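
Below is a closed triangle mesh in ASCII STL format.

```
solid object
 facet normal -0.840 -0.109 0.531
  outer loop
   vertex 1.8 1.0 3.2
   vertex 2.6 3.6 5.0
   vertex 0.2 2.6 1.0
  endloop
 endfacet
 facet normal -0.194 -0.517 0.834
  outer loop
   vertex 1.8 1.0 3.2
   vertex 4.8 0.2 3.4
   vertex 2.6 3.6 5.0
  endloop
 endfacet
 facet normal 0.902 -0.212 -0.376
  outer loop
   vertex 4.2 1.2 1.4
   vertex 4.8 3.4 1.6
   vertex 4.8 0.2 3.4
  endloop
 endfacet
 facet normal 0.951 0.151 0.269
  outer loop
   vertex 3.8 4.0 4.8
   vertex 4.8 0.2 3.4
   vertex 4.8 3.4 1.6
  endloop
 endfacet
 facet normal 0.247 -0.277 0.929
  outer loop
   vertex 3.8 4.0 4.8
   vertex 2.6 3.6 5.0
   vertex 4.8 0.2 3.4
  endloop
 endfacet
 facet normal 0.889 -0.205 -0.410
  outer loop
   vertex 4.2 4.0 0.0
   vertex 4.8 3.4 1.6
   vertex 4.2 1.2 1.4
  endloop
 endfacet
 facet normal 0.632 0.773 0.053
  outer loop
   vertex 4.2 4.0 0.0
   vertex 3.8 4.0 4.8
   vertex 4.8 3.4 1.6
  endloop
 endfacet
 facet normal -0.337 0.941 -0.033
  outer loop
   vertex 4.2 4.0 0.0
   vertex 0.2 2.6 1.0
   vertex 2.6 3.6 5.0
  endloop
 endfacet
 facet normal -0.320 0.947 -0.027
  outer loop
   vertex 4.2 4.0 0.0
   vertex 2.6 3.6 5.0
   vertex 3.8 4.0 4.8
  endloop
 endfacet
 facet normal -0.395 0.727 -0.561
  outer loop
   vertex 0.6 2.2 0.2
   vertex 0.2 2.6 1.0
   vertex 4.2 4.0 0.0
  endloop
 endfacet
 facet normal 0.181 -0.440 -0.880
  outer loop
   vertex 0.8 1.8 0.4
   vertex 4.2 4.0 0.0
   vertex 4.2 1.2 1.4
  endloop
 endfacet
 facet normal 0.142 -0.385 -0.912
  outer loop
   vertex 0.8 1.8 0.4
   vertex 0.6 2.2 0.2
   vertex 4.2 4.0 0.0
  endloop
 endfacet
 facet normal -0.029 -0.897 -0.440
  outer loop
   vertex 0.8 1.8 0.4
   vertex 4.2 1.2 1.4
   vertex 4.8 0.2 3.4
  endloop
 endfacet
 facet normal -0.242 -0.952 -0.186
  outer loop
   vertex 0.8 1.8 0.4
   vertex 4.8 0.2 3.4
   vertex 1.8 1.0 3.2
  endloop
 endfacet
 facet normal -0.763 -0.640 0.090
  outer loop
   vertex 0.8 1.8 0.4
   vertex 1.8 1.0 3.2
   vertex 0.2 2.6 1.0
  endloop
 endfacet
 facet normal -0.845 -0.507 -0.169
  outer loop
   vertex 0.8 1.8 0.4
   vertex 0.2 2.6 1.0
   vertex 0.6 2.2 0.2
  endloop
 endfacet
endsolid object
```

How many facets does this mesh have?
16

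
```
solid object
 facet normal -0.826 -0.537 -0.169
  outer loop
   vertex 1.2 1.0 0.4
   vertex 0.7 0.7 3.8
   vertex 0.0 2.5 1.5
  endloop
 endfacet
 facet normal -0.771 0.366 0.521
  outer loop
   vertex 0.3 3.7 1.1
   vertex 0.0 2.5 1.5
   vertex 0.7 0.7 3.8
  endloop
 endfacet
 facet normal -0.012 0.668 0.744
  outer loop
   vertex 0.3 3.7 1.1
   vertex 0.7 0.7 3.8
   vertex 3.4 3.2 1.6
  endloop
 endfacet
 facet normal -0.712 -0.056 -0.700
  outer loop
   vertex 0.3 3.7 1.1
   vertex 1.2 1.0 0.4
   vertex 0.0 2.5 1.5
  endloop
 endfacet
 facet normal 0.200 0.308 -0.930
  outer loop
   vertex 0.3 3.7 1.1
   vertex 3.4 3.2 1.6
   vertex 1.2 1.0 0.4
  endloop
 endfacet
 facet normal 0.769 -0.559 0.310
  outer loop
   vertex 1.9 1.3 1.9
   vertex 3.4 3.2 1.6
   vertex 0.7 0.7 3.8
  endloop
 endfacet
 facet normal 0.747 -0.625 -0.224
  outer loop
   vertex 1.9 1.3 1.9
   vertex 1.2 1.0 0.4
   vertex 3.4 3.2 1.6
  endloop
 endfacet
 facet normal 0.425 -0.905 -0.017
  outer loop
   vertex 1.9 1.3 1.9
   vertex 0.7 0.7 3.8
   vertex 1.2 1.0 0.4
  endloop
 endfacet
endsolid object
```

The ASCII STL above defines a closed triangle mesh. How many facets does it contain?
8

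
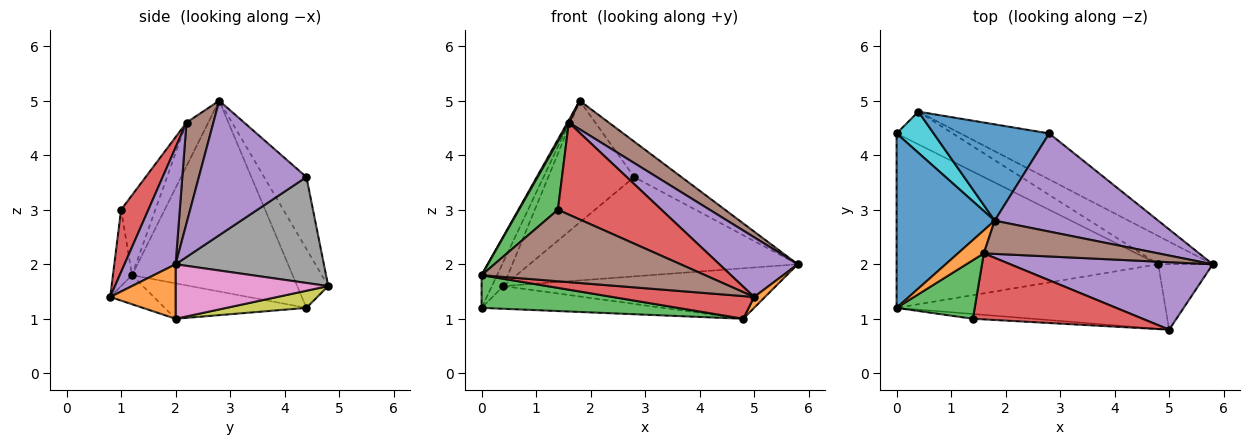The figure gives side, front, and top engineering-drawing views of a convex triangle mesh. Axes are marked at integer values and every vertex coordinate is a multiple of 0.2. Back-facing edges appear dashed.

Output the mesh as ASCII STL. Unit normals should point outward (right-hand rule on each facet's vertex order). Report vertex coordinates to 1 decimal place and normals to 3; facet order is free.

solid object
 facet normal -0.886 0.085 0.456
  outer loop
   vertex 0.0 1.2 1.8
   vertex 1.8 2.8 5.0
   vertex 0.0 4.4 1.2
  endloop
 endfacet
 facet normal 0.702 -0.117 -0.702
  outer loop
   vertex 4.8 2.0 1.0
   vertex 5.8 2.0 2.0
   vertex 5.0 0.8 1.4
  endloop
 endfacet
 facet normal -0.132 -0.183 -0.974
  outer loop
   vertex 4.8 2.0 1.0
   vertex 0.0 1.2 1.8
   vertex 0.0 4.4 1.2
  endloop
 endfacet
 facet normal -0.101 -0.330 -0.939
  outer loop
   vertex 4.8 2.0 1.0
   vertex 5.0 0.8 1.4
   vertex 0.0 1.2 1.8
  endloop
 endfacet
 facet normal 0.612 0.269 0.744
  outer loop
   vertex 2.8 4.4 3.6
   vertex 1.8 2.8 5.0
   vertex 5.8 2.0 2.0
  endloop
 endfacet
 facet normal -0.085 -0.994 -0.067
  outer loop
   vertex 1.4 1.0 3.0
   vertex 0.0 1.2 1.8
   vertex 5.0 0.8 1.4
  endloop
 endfacet
 facet normal 0.439 0.784 -0.439
  outer loop
   vertex 0.4 4.8 1.6
   vertex 5.8 2.0 2.0
   vertex 4.8 2.0 1.0
  endloop
 endfacet
 facet normal 0.448 0.811 -0.376
  outer loop
   vertex 0.4 4.8 1.6
   vertex 2.8 4.4 3.6
   vertex 5.8 2.0 2.0
  endloop
 endfacet
 facet normal 0.243 0.553 -0.797
  outer loop
   vertex 0.4 4.8 1.6
   vertex 4.8 2.0 1.0
   vertex 0.0 4.4 1.2
  endloop
 endfacet
 facet normal -0.808 0.299 0.508
  outer loop
   vertex 0.4 4.8 1.6
   vertex 0.0 4.4 1.2
   vertex 1.8 2.8 5.0
  endloop
 endfacet
 facet normal -0.360 0.732 0.579
  outer loop
   vertex 0.4 4.8 1.6
   vertex 1.8 2.8 5.0
   vertex 2.8 4.4 3.6
  endloop
 endfacet
 facet normal -0.859 -0.054 0.510
  outer loop
   vertex 1.6 2.2 4.6
   vertex 1.8 2.8 5.0
   vertex 0.0 1.2 1.8
  endloop
 endfacet
 facet normal -0.555 -0.631 0.542
  outer loop
   vertex 1.6 2.2 4.6
   vertex 0.0 1.2 1.8
   vertex 1.4 1.0 3.0
  endloop
 endfacet
 facet normal 0.209 -0.795 0.570
  outer loop
   vertex 1.6 2.2 4.6
   vertex 1.4 1.0 3.0
   vertex 5.0 0.8 1.4
  endloop
 endfacet
 facet normal 0.397 -0.608 0.688
  outer loop
   vertex 1.6 2.2 4.6
   vertex 5.0 0.8 1.4
   vertex 5.8 2.0 2.0
  endloop
 endfacet
 facet normal 0.402 -0.597 0.695
  outer loop
   vertex 1.6 2.2 4.6
   vertex 5.8 2.0 2.0
   vertex 1.8 2.8 5.0
  endloop
 endfacet
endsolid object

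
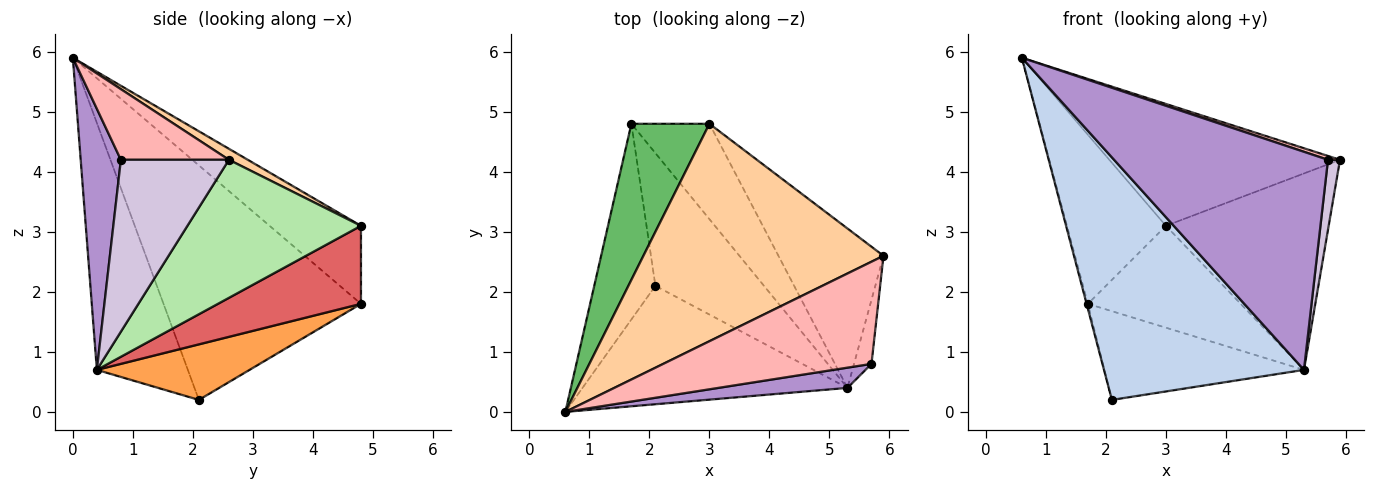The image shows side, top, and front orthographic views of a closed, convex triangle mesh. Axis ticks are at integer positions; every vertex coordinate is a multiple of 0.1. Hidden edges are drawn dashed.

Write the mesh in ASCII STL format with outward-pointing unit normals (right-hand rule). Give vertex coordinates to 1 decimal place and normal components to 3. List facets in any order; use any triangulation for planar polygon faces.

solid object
 facet normal -0.968 0.006 -0.252
  outer loop
   vertex 2.1 2.1 0.2
   vertex 0.6 0.0 5.9
   vertex 1.7 4.8 1.8
  endloop
 endfacet
 facet normal -0.378 -0.832 -0.406
  outer loop
   vertex 5.3 0.4 0.7
   vertex 0.6 0.0 5.9
   vertex 2.1 2.1 0.2
  endloop
 endfacet
 facet normal 0.391 0.511 -0.765
  outer loop
   vertex 5.3 0.4 0.7
   vertex 2.1 2.1 0.2
   vertex 1.7 4.8 1.8
  endloop
 endfacet
 facet normal 0.040 0.488 0.872
  outer loop
   vertex 3.0 4.8 3.1
   vertex 0.6 0.0 5.9
   vertex 5.9 2.6 4.2
  endloop
 endfacet
 facet normal -0.561 0.608 0.561
  outer loop
   vertex 3.0 4.8 3.1
   vertex 1.7 4.8 1.8
   vertex 0.6 0.0 5.9
  endloop
 endfacet
 facet normal 0.638 0.598 -0.485
  outer loop
   vertex 3.0 4.8 3.1
   vertex 5.9 2.6 4.2
   vertex 5.3 0.4 0.7
  endloop
 endfacet
 facet normal 0.564 0.603 -0.564
  outer loop
   vertex 3.0 4.8 3.1
   vertex 5.3 0.4 0.7
   vertex 1.7 4.8 1.8
  endloop
 endfacet
 facet normal 0.321 -0.036 0.946
  outer loop
   vertex 5.7 0.8 4.2
   vertex 5.9 2.6 4.2
   vertex 0.6 0.0 5.9
  endloop
 endfacet
 facet normal 0.184 -0.979 0.091
  outer loop
   vertex 5.7 0.8 4.2
   vertex 0.6 0.0 5.9
   vertex 5.3 0.4 0.7
  endloop
 endfacet
 facet normal 0.989 -0.110 -0.100
  outer loop
   vertex 5.7 0.8 4.2
   vertex 5.3 0.4 0.7
   vertex 5.9 2.6 4.2
  endloop
 endfacet
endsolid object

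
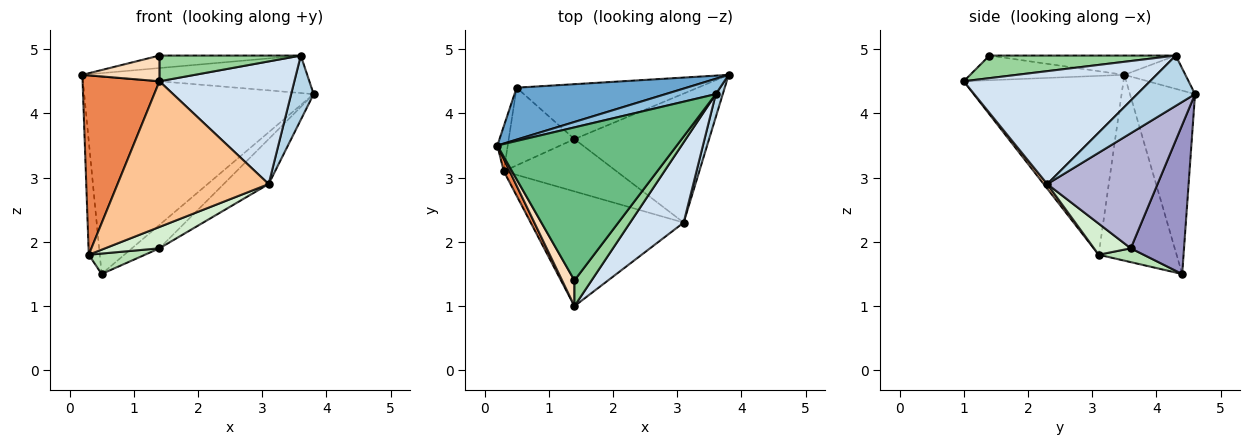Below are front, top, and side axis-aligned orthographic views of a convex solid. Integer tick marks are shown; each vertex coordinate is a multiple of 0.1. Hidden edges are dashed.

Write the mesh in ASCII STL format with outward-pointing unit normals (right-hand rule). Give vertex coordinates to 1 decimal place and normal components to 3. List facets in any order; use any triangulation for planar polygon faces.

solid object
 facet normal -0.265 0.933 0.245
  outer loop
   vertex 0.5 4.4 1.5
   vertex 0.2 3.5 4.6
   vertex 3.8 4.6 4.3
  endloop
 endfacet
 facet normal -0.244 0.898 0.368
  outer loop
   vertex 3.6 4.3 4.9
   vertex 3.8 4.6 4.3
   vertex 0.2 3.5 4.6
  endloop
 endfacet
 facet normal 0.924 -0.359 0.128
  outer loop
   vertex 3.6 4.3 4.9
   vertex 3.1 2.3 2.9
   vertex 3.8 4.6 4.3
  endloop
 endfacet
 facet normal 0.756 -0.548 0.358
  outer loop
   vertex 3.6 4.3 4.9
   vertex 1.4 1.0 4.5
   vertex 3.1 2.3 2.9
  endloop
 endfacet
 facet normal -0.901 -0.434 0.030
  outer loop
   vertex 0.3 3.1 1.8
   vertex 1.4 1.0 4.5
   vertex 0.2 3.5 4.6
  endloop
 endfacet
 facet normal -0.989 0.139 -0.055
  outer loop
   vertex 0.3 3.1 1.8
   vertex 0.2 3.5 4.6
   vertex 0.5 4.4 1.5
  endloop
 endfacet
 facet normal 0.019 -0.786 -0.619
  outer loop
   vertex 0.3 3.1 1.8
   vertex 3.1 2.3 2.9
   vertex 1.4 1.0 4.5
  endloop
 endfacet
 facet normal -0.816 -0.408 0.408
  outer loop
   vertex 1.4 1.4 4.9
   vertex 0.2 3.5 4.6
   vertex 1.4 1.0 4.5
  endloop
 endfacet
 facet normal -0.106 0.081 0.991
  outer loop
   vertex 1.4 1.4 4.9
   vertex 3.6 4.3 4.9
   vertex 0.2 3.5 4.6
  endloop
 endfacet
 facet normal 0.682 -0.517 0.517
  outer loop
   vertex 1.4 1.4 4.9
   vertex 1.4 1.0 4.5
   vertex 3.6 4.3 4.9
  endloop
 endfacet
 facet normal 0.200 -0.249 -0.948
  outer loop
   vertex 1.4 3.6 1.9
   vertex 0.3 3.1 1.8
   vertex 0.5 4.4 1.5
  endloop
 endfacet
 facet normal 0.248 -0.366 -0.897
  outer loop
   vertex 1.4 3.6 1.9
   vertex 3.1 2.3 2.9
   vertex 0.3 3.1 1.8
  endloop
 endfacet
 facet normal 0.604 0.312 -0.734
  outer loop
   vertex 1.4 3.6 1.9
   vertex 0.5 4.4 1.5
   vertex 3.8 4.6 4.3
  endloop
 endfacet
 facet normal 0.628 0.256 -0.735
  outer loop
   vertex 1.4 3.6 1.9
   vertex 3.8 4.6 4.3
   vertex 3.1 2.3 2.9
  endloop
 endfacet
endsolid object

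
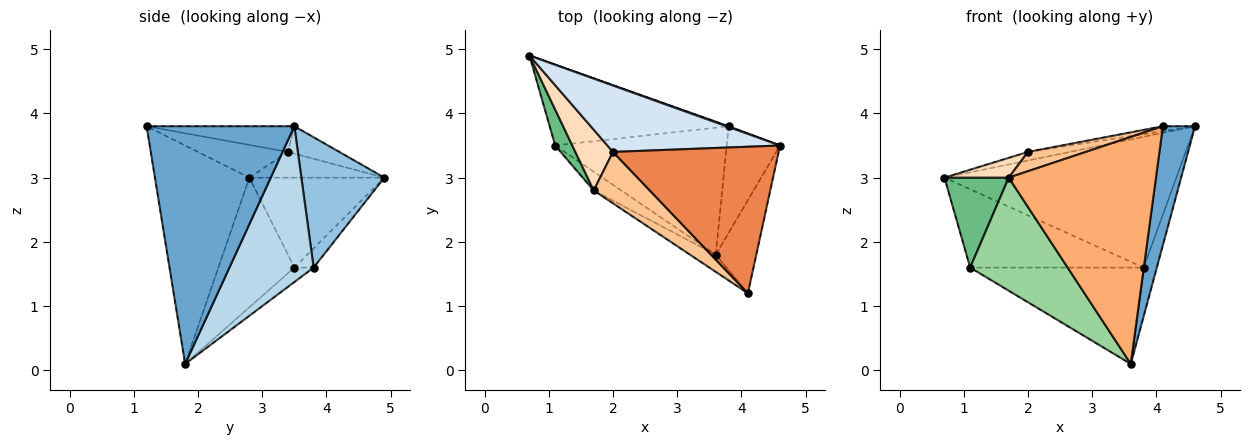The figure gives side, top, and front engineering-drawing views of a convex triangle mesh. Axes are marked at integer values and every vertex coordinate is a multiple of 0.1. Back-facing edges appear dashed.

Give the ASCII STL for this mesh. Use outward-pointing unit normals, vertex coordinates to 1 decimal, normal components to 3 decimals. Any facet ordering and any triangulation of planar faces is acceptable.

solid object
 facet normal 0.964 -0.210 -0.164
  outer loop
   vertex 3.6 1.8 0.1
   vertex 4.6 3.5 3.8
   vertex 4.1 1.2 3.8
  endloop
 endfacet
 facet normal 0.337 0.942 0.006
  outer loop
   vertex 3.8 3.8 1.6
   vertex 0.7 4.9 3.0
   vertex 4.6 3.5 3.8
  endloop
 endfacet
 facet normal 0.936 0.147 -0.320
  outer loop
   vertex 3.8 3.8 1.6
   vertex 4.6 3.5 3.8
   vertex 3.6 1.8 0.1
  endloop
 endfacet
 facet normal -0.156 0.126 0.980
  outer loop
   vertex 2.0 3.4 3.4
   vertex 4.6 3.5 3.8
   vertex 0.7 4.9 3.0
  endloop
 endfacet
 facet normal -0.153 0.033 0.988
  outer loop
   vertex 2.0 3.4 3.4
   vertex 4.1 1.2 3.8
   vertex 4.6 3.5 3.8
  endloop
 endfacet
 facet normal -0.539 -0.840 -0.063
  outer loop
   vertex 1.7 2.8 3.0
   vertex 3.6 1.8 0.1
   vertex 4.1 1.2 3.8
  endloop
 endfacet
 facet normal -0.479 -0.308 0.822
  outer loop
   vertex 1.7 2.8 3.0
   vertex 4.1 1.2 3.8
   vertex 2.0 3.4 3.4
  endloop
 endfacet
 facet normal -0.545 -0.259 0.798
  outer loop
   vertex 1.7 2.8 3.0
   vertex 2.0 3.4 3.4
   vertex 0.7 4.9 3.0
  endloop
 endfacet
 facet normal -0.890 -0.424 0.169
  outer loop
   vertex 1.1 3.5 1.6
   vertex 1.7 2.8 3.0
   vertex 0.7 4.9 3.0
  endloop
 endfacet
 facet normal -0.610 -0.782 -0.130
  outer loop
   vertex 1.1 3.5 1.6
   vertex 3.6 1.8 0.1
   vertex 1.7 2.8 3.0
  endloop
 endfacet
 facet normal -0.077 0.694 -0.716
  outer loop
   vertex 1.1 3.5 1.6
   vertex 0.7 4.9 3.0
   vertex 3.8 3.8 1.6
  endloop
 endfacet
 facet normal -0.067 0.603 -0.795
  outer loop
   vertex 1.1 3.5 1.6
   vertex 3.8 3.8 1.6
   vertex 3.6 1.8 0.1
  endloop
 endfacet
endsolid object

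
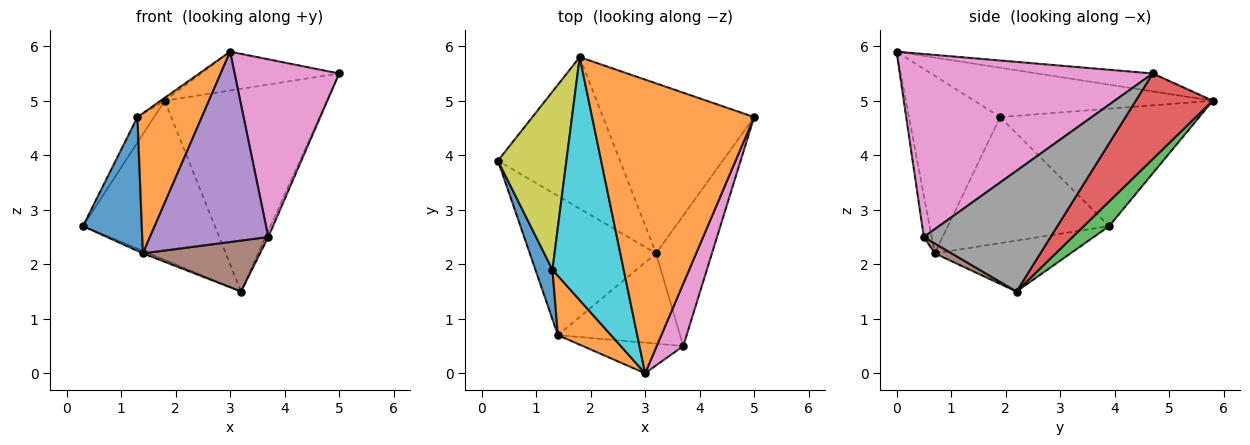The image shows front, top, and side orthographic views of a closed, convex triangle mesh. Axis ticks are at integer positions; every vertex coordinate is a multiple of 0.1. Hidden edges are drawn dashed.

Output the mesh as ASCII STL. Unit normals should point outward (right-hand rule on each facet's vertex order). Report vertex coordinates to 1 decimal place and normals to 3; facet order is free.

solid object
 facet normal -0.374 0.016 -0.927
  outer loop
   vertex 1.4 0.7 2.2
   vertex 0.3 3.9 2.7
   vertex 3.2 2.2 1.5
  endloop
 endfacet
 facet normal -0.109 0.130 0.985
  outer loop
   vertex 1.8 5.8 5.0
   vertex 3.0 0.0 5.9
   vertex 5.0 4.7 5.5
  endloop
 endfacet
 facet normal 0.138 0.717 -0.683
  outer loop
   vertex 1.8 5.8 5.0
   vertex 3.2 2.2 1.5
   vertex 0.3 3.9 2.7
  endloop
 endfacet
 facet normal 0.342 0.720 -0.604
  outer loop
   vertex 1.8 5.8 5.0
   vertex 5.0 4.7 5.5
   vertex 3.2 2.2 1.5
  endloop
 endfacet
 facet normal -0.065 -0.985 -0.158
  outer loop
   vertex 3.7 0.5 2.5
   vertex 3.0 0.0 5.9
   vertex 1.4 0.7 2.2
  endloop
 endfacet
 facet normal 0.071 -0.490 -0.869
  outer loop
   vertex 3.7 0.5 2.5
   vertex 1.4 0.7 2.2
   vertex 3.2 2.2 1.5
  endloop
 endfacet
 facet normal 0.916 -0.378 0.133
  outer loop
   vertex 3.7 0.5 2.5
   vertex 5.0 4.7 5.5
   vertex 3.0 0.0 5.9
  endloop
 endfacet
 facet normal 0.907 0.020 -0.420
  outer loop
   vertex 3.7 0.5 2.5
   vertex 3.2 2.2 1.5
   vertex 5.0 4.7 5.5
  endloop
 endfacet
 facet normal -0.862 0.072 0.503
  outer loop
   vertex 1.3 1.9 4.7
   vertex 1.8 5.8 5.0
   vertex 0.3 3.9 2.7
  endloop
 endfacet
 facet normal -0.569 0.010 0.822
  outer loop
   vertex 1.3 1.9 4.7
   vertex 3.0 0.0 5.9
   vertex 1.8 5.8 5.0
  endloop
 endfacet
 facet normal -0.932 -0.340 0.126
  outer loop
   vertex 1.3 1.9 4.7
   vertex 0.3 3.9 2.7
   vertex 1.4 0.7 2.2
  endloop
 endfacet
 facet normal -0.794 -0.560 0.237
  outer loop
   vertex 1.3 1.9 4.7
   vertex 1.4 0.7 2.2
   vertex 3.0 0.0 5.9
  endloop
 endfacet
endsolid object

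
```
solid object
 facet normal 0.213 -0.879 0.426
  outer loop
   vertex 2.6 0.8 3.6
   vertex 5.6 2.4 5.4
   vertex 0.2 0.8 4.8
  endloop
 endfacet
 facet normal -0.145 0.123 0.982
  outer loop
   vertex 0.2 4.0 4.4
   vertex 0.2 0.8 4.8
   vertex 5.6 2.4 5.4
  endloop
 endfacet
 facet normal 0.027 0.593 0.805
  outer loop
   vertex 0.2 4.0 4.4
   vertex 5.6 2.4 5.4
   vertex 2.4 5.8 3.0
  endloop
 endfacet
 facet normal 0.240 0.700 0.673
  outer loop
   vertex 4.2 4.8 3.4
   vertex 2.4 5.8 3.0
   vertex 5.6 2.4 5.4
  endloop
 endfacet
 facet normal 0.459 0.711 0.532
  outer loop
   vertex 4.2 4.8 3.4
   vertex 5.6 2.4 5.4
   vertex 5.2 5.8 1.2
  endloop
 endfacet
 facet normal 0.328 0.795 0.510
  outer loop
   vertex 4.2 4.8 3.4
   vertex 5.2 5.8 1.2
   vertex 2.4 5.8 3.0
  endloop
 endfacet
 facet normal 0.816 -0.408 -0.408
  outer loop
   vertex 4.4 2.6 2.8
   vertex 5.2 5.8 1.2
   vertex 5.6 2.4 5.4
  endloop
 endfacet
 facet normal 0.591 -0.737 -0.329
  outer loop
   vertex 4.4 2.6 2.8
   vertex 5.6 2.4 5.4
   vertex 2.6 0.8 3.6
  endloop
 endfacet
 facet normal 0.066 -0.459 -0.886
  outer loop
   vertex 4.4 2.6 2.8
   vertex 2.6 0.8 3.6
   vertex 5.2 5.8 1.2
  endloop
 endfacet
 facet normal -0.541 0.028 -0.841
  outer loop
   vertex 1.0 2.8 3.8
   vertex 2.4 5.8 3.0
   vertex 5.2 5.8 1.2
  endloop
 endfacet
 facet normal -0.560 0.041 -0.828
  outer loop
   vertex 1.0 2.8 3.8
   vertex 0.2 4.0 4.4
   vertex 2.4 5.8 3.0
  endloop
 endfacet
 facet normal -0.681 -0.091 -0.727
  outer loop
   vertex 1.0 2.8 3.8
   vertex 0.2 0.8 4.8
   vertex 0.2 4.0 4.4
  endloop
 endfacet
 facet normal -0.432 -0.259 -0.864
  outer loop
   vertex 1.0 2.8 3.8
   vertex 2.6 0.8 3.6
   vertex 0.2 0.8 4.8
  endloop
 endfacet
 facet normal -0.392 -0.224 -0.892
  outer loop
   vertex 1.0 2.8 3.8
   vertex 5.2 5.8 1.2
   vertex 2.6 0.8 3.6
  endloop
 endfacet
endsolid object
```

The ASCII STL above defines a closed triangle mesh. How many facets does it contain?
14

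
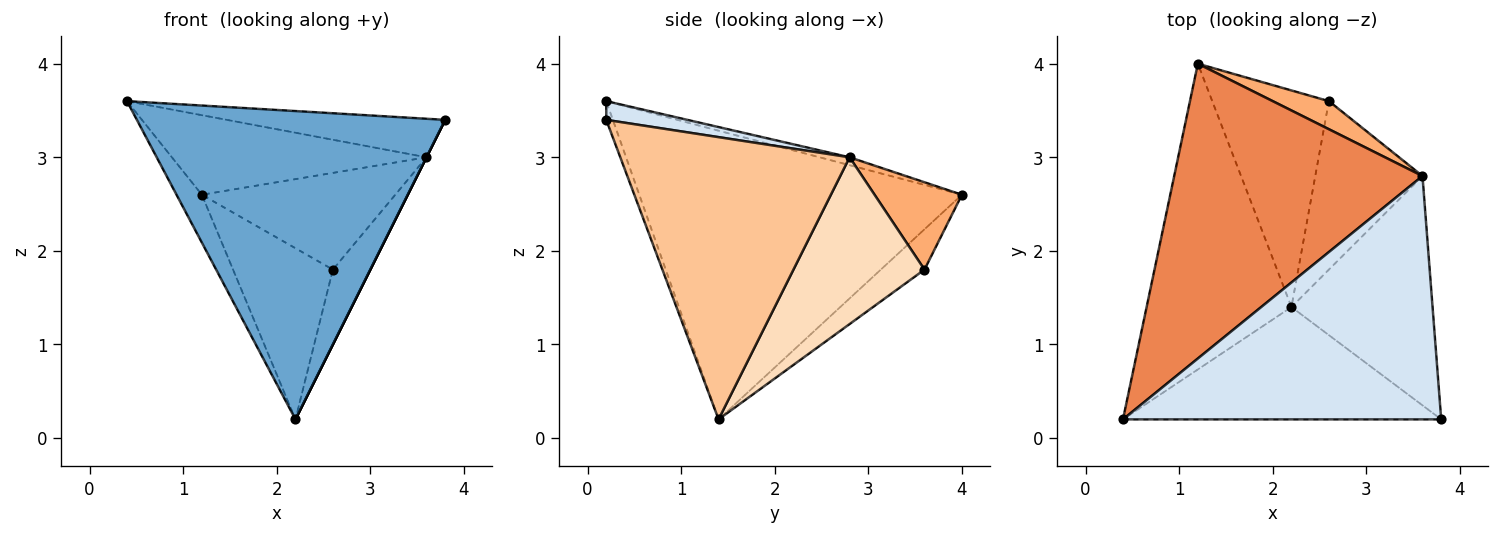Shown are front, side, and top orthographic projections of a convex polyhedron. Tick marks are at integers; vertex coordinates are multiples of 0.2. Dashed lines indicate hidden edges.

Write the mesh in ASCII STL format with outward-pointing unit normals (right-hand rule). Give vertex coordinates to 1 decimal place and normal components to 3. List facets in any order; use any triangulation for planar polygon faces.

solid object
 facet normal -0.020 -0.939 -0.342
  outer loop
   vertex 2.2 1.4 0.2
   vertex 3.8 0.2 3.4
   vertex 0.4 0.2 3.6
  endloop
 endfacet
 facet normal -0.892 0.070 -0.447
  outer loop
   vertex 2.2 1.4 0.2
   vertex 0.4 0.2 3.6
   vertex 1.2 4.0 2.6
  endloop
 endfacet
 facet normal -0.262 0.598 -0.757
  outer loop
   vertex 2.6 3.6 1.8
   vertex 2.2 1.4 0.2
   vertex 1.2 4.0 2.6
  endloop
 endfacet
 facet normal 0.058 0.156 0.986
  outer loop
   vertex 3.6 2.8 3.0
   vertex 0.4 0.2 3.6
   vertex 3.8 0.2 3.4
  endloop
 endfacet
 facet normal -0.031 0.260 0.965
  outer loop
   vertex 3.6 2.8 3.0
   vertex 1.2 4.0 2.6
   vertex 0.4 0.2 3.6
  endloop
 endfacet
 facet normal 0.398 0.881 0.256
  outer loop
   vertex 3.6 2.8 3.0
   vertex 2.6 3.6 1.8
   vertex 1.2 4.0 2.6
  endloop
 endfacet
 facet normal 0.894 0.000 -0.447
  outer loop
   vertex 3.6 2.8 3.0
   vertex 3.8 0.2 3.4
   vertex 2.2 1.4 0.2
  endloop
 endfacet
 facet normal 0.818 0.234 -0.526
  outer loop
   vertex 3.6 2.8 3.0
   vertex 2.2 1.4 0.2
   vertex 2.6 3.6 1.8
  endloop
 endfacet
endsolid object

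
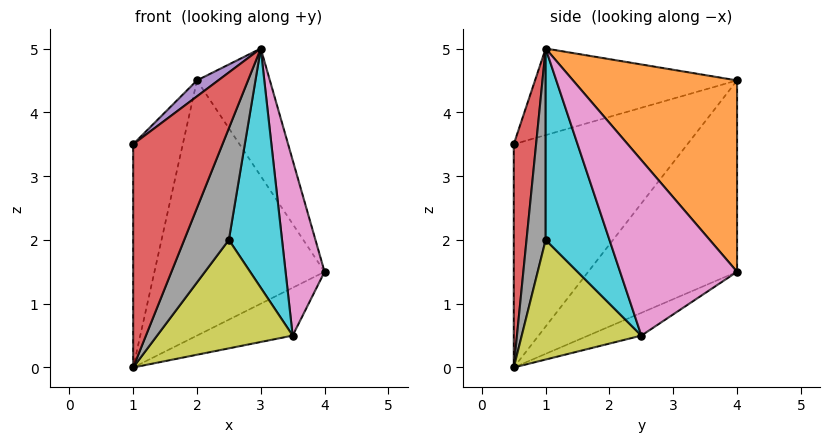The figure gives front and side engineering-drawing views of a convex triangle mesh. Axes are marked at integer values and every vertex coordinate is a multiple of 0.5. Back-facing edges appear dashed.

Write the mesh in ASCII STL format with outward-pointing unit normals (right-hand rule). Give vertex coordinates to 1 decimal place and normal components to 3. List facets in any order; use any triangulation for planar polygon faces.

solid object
 facet normal -0.603 0.689 -0.402
  outer loop
   vertex 2.0 4.0 4.5
   vertex 4.0 4.0 1.5
   vertex 1.0 0.5 0.0
  endloop
 endfacet
 facet normal 0.780 0.347 0.520
  outer loop
   vertex 3.0 1.0 5.0
   vertex 4.0 4.0 1.5
   vertex 2.0 4.0 4.5
  endloop
 endfacet
 facet normal -0.962 0.275 0.000
  outer loop
   vertex 1.0 0.5 3.5
   vertex 2.0 4.0 4.5
   vertex 1.0 0.5 0.0
  endloop
 endfacet
 facet normal 0.243 -0.970 0.000
  outer loop
   vertex 1.0 0.5 3.5
   vertex 1.0 0.5 0.0
   vertex 3.0 1.0 5.0
  endloop
 endfacet
 facet normal -0.589 -0.062 0.806
  outer loop
   vertex 1.0 0.5 3.5
   vertex 3.0 1.0 5.0
   vertex 2.0 4.0 4.5
  endloop
 endfacet
 facet normal -0.332 0.597 -0.730
  outer loop
   vertex 3.5 2.5 0.5
   vertex 1.0 0.5 0.0
   vertex 4.0 4.0 1.5
  endloop
 endfacet
 facet normal 0.949 -0.316 0.000
  outer loop
   vertex 3.5 2.5 0.5
   vertex 4.0 4.0 1.5
   vertex 3.0 1.0 5.0
  endloop
 endfacet
 facet normal 0.393 -0.917 -0.066
  outer loop
   vertex 2.5 1.0 2.0
   vertex 3.0 1.0 5.0
   vertex 1.0 0.5 0.0
  endloop
 endfacet
 facet normal 0.632 -0.716 -0.295
  outer loop
   vertex 2.5 1.0 2.0
   vertex 1.0 0.5 0.0
   vertex 3.5 2.5 0.5
  endloop
 endfacet
 facet normal 0.762 -0.635 -0.127
  outer loop
   vertex 2.5 1.0 2.0
   vertex 3.5 2.5 0.5
   vertex 3.0 1.0 5.0
  endloop
 endfacet
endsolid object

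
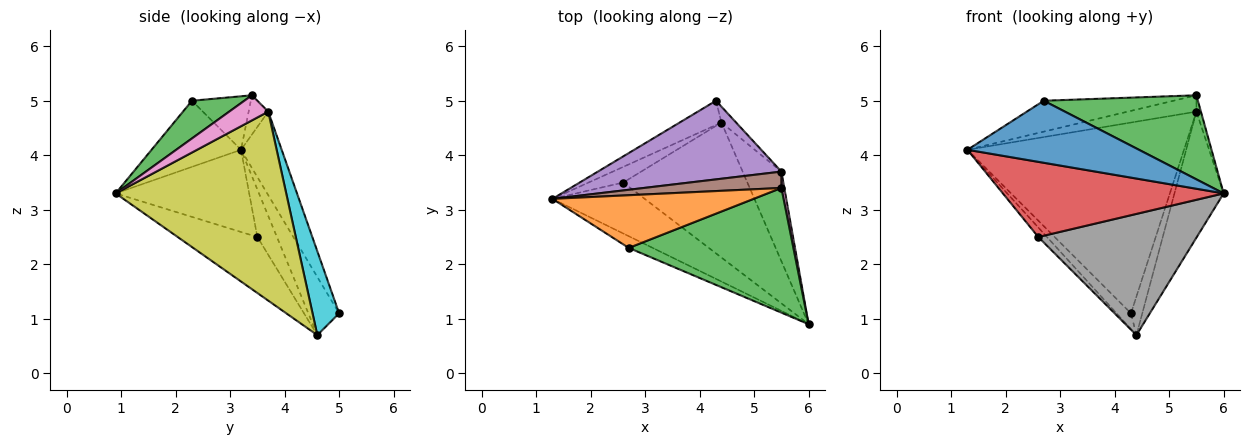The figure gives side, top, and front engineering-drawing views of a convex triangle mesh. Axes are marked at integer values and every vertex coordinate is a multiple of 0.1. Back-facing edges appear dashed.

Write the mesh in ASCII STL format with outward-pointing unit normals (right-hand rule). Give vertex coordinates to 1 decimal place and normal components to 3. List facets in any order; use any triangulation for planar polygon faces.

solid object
 facet normal -0.456 -0.875 -0.165
  outer loop
   vertex 2.7 2.3 5.0
   vertex 1.3 3.2 4.1
   vertex 6.0 0.9 3.3
  endloop
 endfacet
 facet normal -0.224 0.493 0.841
  outer loop
   vertex 2.7 2.3 5.0
   vertex 5.5 3.4 5.1
   vertex 1.3 3.2 4.1
  endloop
 endfacet
 facet normal 0.187 -0.549 0.815
  outer loop
   vertex 2.7 2.3 5.0
   vertex 6.0 0.9 3.3
   vertex 5.5 3.4 5.1
  endloop
 endfacet
 facet normal -0.448 -0.740 -0.502
  outer loop
   vertex 2.6 3.5 2.5
   vertex 6.0 0.9 3.3
   vertex 1.3 3.2 4.1
  endloop
 endfacet
 facet normal -0.171 0.911 0.376
  outer loop
   vertex 5.5 3.7 4.8
   vertex 4.3 5.0 1.1
   vertex 1.3 3.2 4.1
  endloop
 endfacet
 facet normal -0.198 0.693 0.693
  outer loop
   vertex 5.5 3.7 4.8
   vertex 1.3 3.2 4.1
   vertex 5.5 3.4 5.1
  endloop
 endfacet
 facet normal 0.987 0.115 0.115
  outer loop
   vertex 5.5 3.7 4.8
   vertex 5.5 3.4 5.1
   vertex 6.0 0.9 3.3
  endloop
 endfacet
 facet normal -0.318 -0.633 -0.705
  outer loop
   vertex 4.4 4.6 0.7
   vertex 6.0 0.9 3.3
   vertex 2.6 3.5 2.5
  endloop
 endfacet
 facet normal 0.943 0.272 -0.193
  outer loop
   vertex 4.4 4.6 0.7
   vertex 5.5 3.7 4.8
   vertex 6.0 0.9 3.3
  endloop
 endfacet
 facet normal 0.909 0.386 -0.159
  outer loop
   vertex 4.4 4.6 0.7
   vertex 4.3 5.0 1.1
   vertex 5.5 3.7 4.8
  endloop
 endfacet
 facet normal -0.759 0.356 -0.545
  outer loop
   vertex 4.4 4.6 0.7
   vertex 1.3 3.2 4.1
   vertex 4.3 5.0 1.1
  endloop
 endfacet
 facet normal -0.761 0.337 -0.555
  outer loop
   vertex 4.4 4.6 0.7
   vertex 2.6 3.5 2.5
   vertex 1.3 3.2 4.1
  endloop
 endfacet
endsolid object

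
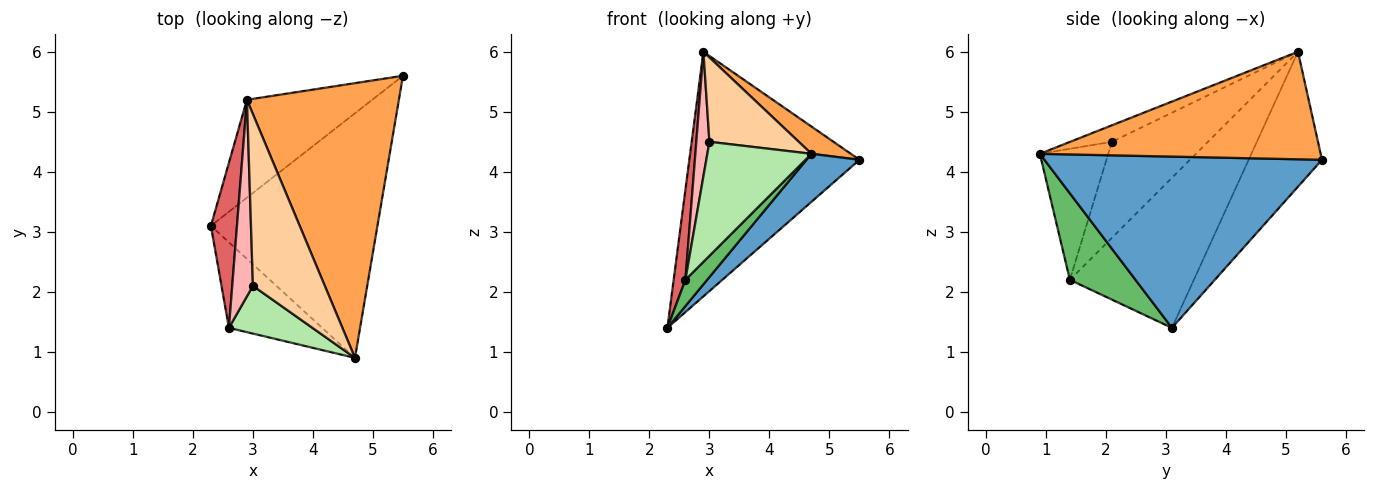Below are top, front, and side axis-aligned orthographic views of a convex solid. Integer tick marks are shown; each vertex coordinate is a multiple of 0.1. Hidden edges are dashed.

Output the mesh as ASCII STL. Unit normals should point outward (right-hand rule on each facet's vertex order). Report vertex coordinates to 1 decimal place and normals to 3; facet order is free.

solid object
 facet normal 0.710 -0.136 -0.691
  outer loop
   vertex 4.7 0.9 4.3
   vertex 2.3 3.1 1.4
   vertex 5.5 5.6 4.2
  endloop
 endfacet
 facet normal -0.371 0.862 -0.345
  outer loop
   vertex 2.9 5.2 6.0
   vertex 5.5 5.6 4.2
   vertex 2.3 3.1 1.4
  endloop
 endfacet
 facet normal 0.576 -0.081 0.814
  outer loop
   vertex 2.9 5.2 6.0
   vertex 4.7 0.9 4.3
   vertex 5.5 5.6 4.2
  endloop
 endfacet
 facet normal -0.201 -0.432 0.879
  outer loop
   vertex 3.0 2.1 4.5
   vertex 4.7 0.9 4.3
   vertex 2.9 5.2 6.0
  endloop
 endfacet
 facet normal 0.663 -0.220 -0.715
  outer loop
   vertex 2.6 1.4 2.2
   vertex 2.3 3.1 1.4
   vertex 4.7 0.9 4.3
  endloop
 endfacet
 facet normal -0.518 -0.789 0.330
  outer loop
   vertex 2.6 1.4 2.2
   vertex 4.7 0.9 4.3
   vertex 3.0 2.1 4.5
  endloop
 endfacet
 facet normal -0.981 -0.093 0.170
  outer loop
   vertex 2.6 1.4 2.2
   vertex 2.9 5.2 6.0
   vertex 2.3 3.1 1.4
  endloop
 endfacet
 facet normal -0.969 -0.132 0.209
  outer loop
   vertex 2.6 1.4 2.2
   vertex 3.0 2.1 4.5
   vertex 2.9 5.2 6.0
  endloop
 endfacet
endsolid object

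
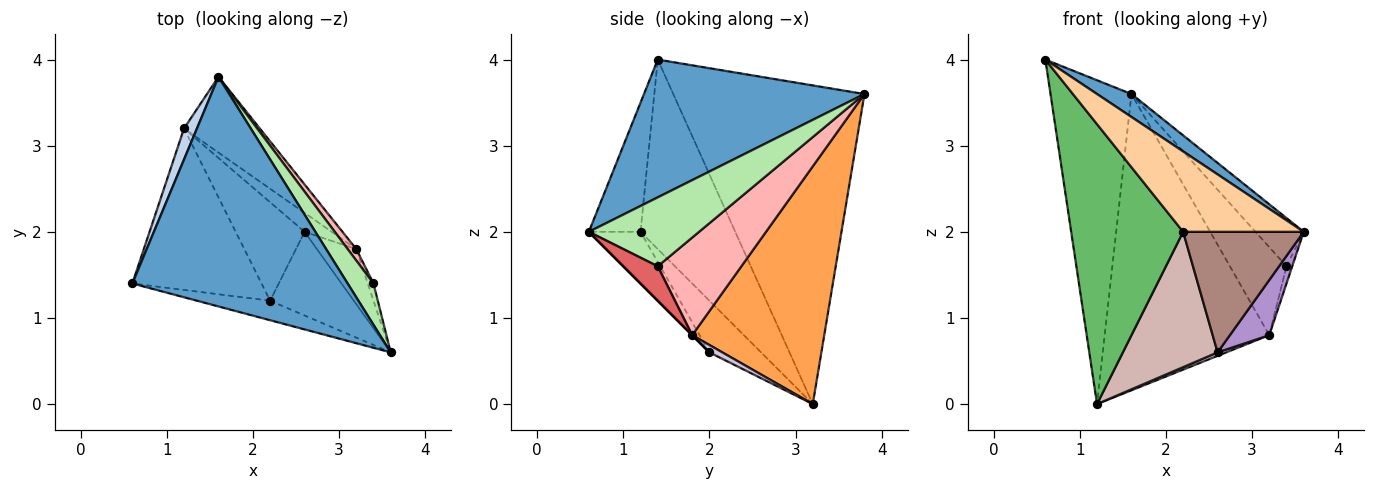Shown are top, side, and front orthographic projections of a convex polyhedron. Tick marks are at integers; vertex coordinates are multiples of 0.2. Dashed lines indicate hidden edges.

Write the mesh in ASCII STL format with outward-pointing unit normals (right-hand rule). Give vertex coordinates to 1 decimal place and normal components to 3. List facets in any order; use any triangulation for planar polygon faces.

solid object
 facet normal 0.537 -0.084 0.839
  outer loop
   vertex 1.6 3.8 3.6
   vertex 0.6 1.4 4.0
   vertex 3.6 0.6 2.0
  endloop
 endfacet
 facet normal -0.920 0.390 0.037
  outer loop
   vertex 1.2 3.2 0.0
   vertex 0.6 1.4 4.0
   vertex 1.6 3.8 3.6
  endloop
 endfacet
 facet normal 0.614 0.765 -0.196
  outer loop
   vertex 3.2 1.8 0.8
   vertex 1.2 3.2 0.0
   vertex 1.6 3.8 3.6
  endloop
 endfacet
 facet normal -0.384 -0.897 -0.218
  outer loop
   vertex 2.2 1.2 2.0
   vertex 3.6 0.6 2.0
   vertex 0.6 1.4 4.0
  endloop
 endfacet
 facet normal -0.591 -0.699 -0.403
  outer loop
   vertex 2.2 1.2 2.0
   vertex 0.6 1.4 4.0
   vertex 1.2 3.2 0.0
  endloop
 endfacet
 facet normal 0.866 0.379 0.325
  outer loop
   vertex 3.4 1.4 1.6
   vertex 1.6 3.8 3.6
   vertex 3.6 0.6 2.0
  endloop
 endfacet
 facet normal 0.973 0.162 -0.162
  outer loop
   vertex 3.4 1.4 1.6
   vertex 3.6 0.6 2.0
   vertex 3.2 1.8 0.8
  endloop
 endfacet
 facet normal 0.826 0.559 0.073
  outer loop
   vertex 3.4 1.4 1.6
   vertex 3.2 1.8 0.8
   vertex 1.6 3.8 3.6
  endloop
 endfacet
 facet normal 0.000 -0.707 -0.707
  outer loop
   vertex 2.6 2.0 0.6
   vertex 3.2 1.8 0.8
   vertex 3.6 0.6 2.0
  endloop
 endfacet
 facet normal 0.259 -0.173 -0.950
  outer loop
   vertex 2.6 2.0 0.6
   vertex 1.2 3.2 0.0
   vertex 3.2 1.8 0.8
  endloop
 endfacet
 facet normal -0.332 -0.775 -0.538
  outer loop
   vertex 2.6 2.0 0.6
   vertex 3.6 0.6 2.0
   vertex 2.2 1.2 2.0
  endloop
 endfacet
 facet normal -0.404 -0.740 -0.538
  outer loop
   vertex 2.6 2.0 0.6
   vertex 2.2 1.2 2.0
   vertex 1.2 3.2 0.0
  endloop
 endfacet
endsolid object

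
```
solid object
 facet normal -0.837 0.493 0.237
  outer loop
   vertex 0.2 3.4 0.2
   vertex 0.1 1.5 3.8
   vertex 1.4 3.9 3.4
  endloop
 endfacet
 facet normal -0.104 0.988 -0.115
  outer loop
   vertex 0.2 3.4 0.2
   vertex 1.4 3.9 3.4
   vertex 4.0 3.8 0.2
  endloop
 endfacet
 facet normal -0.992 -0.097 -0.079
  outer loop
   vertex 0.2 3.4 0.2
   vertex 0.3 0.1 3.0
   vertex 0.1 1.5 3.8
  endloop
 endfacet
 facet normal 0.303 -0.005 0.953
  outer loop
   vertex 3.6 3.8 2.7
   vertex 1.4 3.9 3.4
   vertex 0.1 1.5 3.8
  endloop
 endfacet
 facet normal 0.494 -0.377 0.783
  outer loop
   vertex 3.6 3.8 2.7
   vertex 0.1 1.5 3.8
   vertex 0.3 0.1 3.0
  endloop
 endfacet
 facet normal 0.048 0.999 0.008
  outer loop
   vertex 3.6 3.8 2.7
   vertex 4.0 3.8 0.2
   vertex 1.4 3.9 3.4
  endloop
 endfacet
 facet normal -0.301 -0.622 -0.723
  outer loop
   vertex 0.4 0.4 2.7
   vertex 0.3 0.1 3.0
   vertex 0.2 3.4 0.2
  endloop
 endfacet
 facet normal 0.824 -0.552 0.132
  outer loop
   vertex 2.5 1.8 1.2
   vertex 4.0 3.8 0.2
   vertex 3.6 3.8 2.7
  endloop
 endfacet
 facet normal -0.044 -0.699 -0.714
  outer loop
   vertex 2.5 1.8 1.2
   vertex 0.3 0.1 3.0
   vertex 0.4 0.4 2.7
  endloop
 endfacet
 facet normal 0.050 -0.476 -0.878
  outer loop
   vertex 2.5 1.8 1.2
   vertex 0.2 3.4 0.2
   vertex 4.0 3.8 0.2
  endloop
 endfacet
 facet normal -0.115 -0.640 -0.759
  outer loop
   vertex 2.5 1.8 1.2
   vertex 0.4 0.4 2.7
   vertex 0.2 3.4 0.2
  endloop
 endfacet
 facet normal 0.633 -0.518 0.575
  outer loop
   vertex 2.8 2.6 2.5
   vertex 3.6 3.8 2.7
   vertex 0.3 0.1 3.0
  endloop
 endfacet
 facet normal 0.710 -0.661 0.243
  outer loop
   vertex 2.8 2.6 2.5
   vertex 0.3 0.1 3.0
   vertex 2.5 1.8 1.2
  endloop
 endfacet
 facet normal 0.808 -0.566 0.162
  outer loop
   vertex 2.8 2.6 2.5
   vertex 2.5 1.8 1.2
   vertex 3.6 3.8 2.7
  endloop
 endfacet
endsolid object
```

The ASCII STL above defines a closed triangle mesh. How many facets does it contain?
14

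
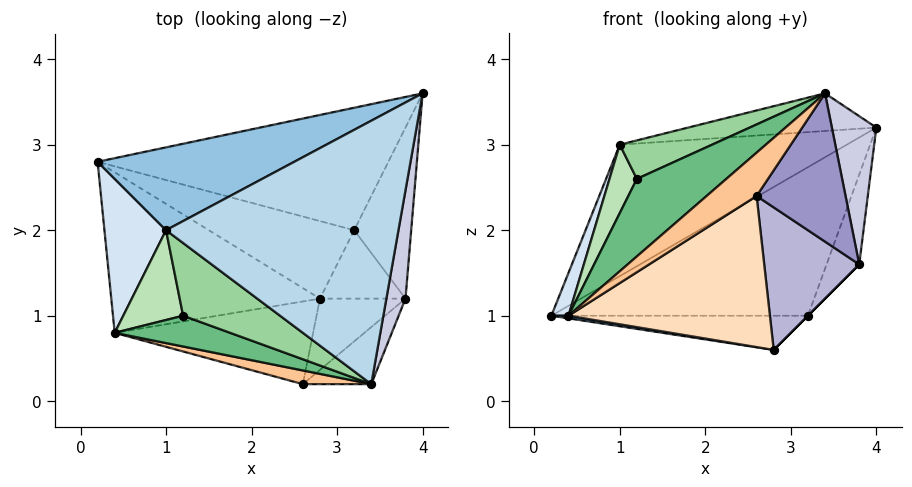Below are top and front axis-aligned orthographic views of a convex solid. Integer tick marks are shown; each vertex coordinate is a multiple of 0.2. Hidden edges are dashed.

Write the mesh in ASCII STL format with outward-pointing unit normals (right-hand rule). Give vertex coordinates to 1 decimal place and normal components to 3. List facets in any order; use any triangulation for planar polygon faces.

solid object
 facet normal -0.162 -0.016 -0.987
  outer loop
   vertex 0.4 0.8 1.0
   vertex 0.2 2.8 1.0
   vertex 2.8 1.2 0.6
  endloop
 endfacet
 facet normal -0.438 0.761 0.479
  outer loop
   vertex 1.0 2.0 3.0
   vertex 4.0 3.6 3.2
   vertex 0.2 2.8 1.0
  endloop
 endfacet
 facet normal -0.140 0.140 0.980
  outer loop
   vertex 1.0 2.0 3.0
   vertex 3.4 0.2 3.6
   vertex 4.0 3.6 3.2
  endloop
 endfacet
 facet normal -0.937 -0.094 0.337
  outer loop
   vertex 1.0 2.0 3.0
   vertex 0.2 2.8 1.0
   vertex 0.4 0.8 1.0
  endloop
 endfacet
 facet normal 0.202 0.756 -0.623
  outer loop
   vertex 3.2 2.0 1.0
   vertex 0.2 2.8 1.0
   vertex 4.0 3.6 3.2
  endloop
 endfacet
 facet normal 0.107 0.401 -0.910
  outer loop
   vertex 3.2 2.0 1.0
   vertex 2.8 1.2 0.6
   vertex 0.2 2.8 1.0
  endloop
 endfacet
 facet normal -0.412 -0.869 0.274
  outer loop
   vertex 2.6 0.2 2.4
   vertex 3.4 0.2 3.6
   vertex 0.4 0.8 1.0
  endloop
 endfacet
 facet normal 0.066 -0.875 -0.479
  outer loop
   vertex 2.6 0.2 2.4
   vertex 0.4 0.8 1.0
   vertex 2.8 1.2 0.6
  endloop
 endfacet
 facet normal -0.451 -0.829 0.329
  outer loop
   vertex 1.2 1.0 2.6
   vertex 0.4 0.8 1.0
   vertex 3.4 0.2 3.6
  endloop
 endfacet
 facet normal -0.496 -0.406 0.767
  outer loop
   vertex 1.2 1.0 2.6
   vertex 3.4 0.2 3.6
   vertex 1.0 2.0 3.0
  endloop
 endfacet
 facet normal -0.821 -0.346 0.454
  outer loop
   vertex 1.2 1.0 2.6
   vertex 1.0 2.0 3.0
   vertex 0.4 0.8 1.0
  endloop
 endfacet
 facet normal 0.707 0.000 -0.707
  outer loop
   vertex 3.8 1.2 1.6
   vertex 2.8 1.2 0.6
   vertex 3.2 2.0 1.0
  endloop
 endfacet
 facet normal 0.474 -0.822 -0.316
  outer loop
   vertex 3.8 1.2 1.6
   vertex 3.4 0.2 3.6
   vertex 2.6 0.2 2.4
  endloop
 endfacet
 facet normal 0.408 -0.816 -0.408
  outer loop
   vertex 3.8 1.2 1.6
   vertex 2.6 0.2 2.4
   vertex 2.8 1.2 0.6
  endloop
 endfacet
 facet normal 0.980 -0.159 0.116
  outer loop
   vertex 3.8 1.2 1.6
   vertex 4.0 3.6 3.2
   vertex 3.4 0.2 3.6
  endloop
 endfacet
 facet normal 0.833 0.257 -0.490
  outer loop
   vertex 3.8 1.2 1.6
   vertex 3.2 2.0 1.0
   vertex 4.0 3.6 3.2
  endloop
 endfacet
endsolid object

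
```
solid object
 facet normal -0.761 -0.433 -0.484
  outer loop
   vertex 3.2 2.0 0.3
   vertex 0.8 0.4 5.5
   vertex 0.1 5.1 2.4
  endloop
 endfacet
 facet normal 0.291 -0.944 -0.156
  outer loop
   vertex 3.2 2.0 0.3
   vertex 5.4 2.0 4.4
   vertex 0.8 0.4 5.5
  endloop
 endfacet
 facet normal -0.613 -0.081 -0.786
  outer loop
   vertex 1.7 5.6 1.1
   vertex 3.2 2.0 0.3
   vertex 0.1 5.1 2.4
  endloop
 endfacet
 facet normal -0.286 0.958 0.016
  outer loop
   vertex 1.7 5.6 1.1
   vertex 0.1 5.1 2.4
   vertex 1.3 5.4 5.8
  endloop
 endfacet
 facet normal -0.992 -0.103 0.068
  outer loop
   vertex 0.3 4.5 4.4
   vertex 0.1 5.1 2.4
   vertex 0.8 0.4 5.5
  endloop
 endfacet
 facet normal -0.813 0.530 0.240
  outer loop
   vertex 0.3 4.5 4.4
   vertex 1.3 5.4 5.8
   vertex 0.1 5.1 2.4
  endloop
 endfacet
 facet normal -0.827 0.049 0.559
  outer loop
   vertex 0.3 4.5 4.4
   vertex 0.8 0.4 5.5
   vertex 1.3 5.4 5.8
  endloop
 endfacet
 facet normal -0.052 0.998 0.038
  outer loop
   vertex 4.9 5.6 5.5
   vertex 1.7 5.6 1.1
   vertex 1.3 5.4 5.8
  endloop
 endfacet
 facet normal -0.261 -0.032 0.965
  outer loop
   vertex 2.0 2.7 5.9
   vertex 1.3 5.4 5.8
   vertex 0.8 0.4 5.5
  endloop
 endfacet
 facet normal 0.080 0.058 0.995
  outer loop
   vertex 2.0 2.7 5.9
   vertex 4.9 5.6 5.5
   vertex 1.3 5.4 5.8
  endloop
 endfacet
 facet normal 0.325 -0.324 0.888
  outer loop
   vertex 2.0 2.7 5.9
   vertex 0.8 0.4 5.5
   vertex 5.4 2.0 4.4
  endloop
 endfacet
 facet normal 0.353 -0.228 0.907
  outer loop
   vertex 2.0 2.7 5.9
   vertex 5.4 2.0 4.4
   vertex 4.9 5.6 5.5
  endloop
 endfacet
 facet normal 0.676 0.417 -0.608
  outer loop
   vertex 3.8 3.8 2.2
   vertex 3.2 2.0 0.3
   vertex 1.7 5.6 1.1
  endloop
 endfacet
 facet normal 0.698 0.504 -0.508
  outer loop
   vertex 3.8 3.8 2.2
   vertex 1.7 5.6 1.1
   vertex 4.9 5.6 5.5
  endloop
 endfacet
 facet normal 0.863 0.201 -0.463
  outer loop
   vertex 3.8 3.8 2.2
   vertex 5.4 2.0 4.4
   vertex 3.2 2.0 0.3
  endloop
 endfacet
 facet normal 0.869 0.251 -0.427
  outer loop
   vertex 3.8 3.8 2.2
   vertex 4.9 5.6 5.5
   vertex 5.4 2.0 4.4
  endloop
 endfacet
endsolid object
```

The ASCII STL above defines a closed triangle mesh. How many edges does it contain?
24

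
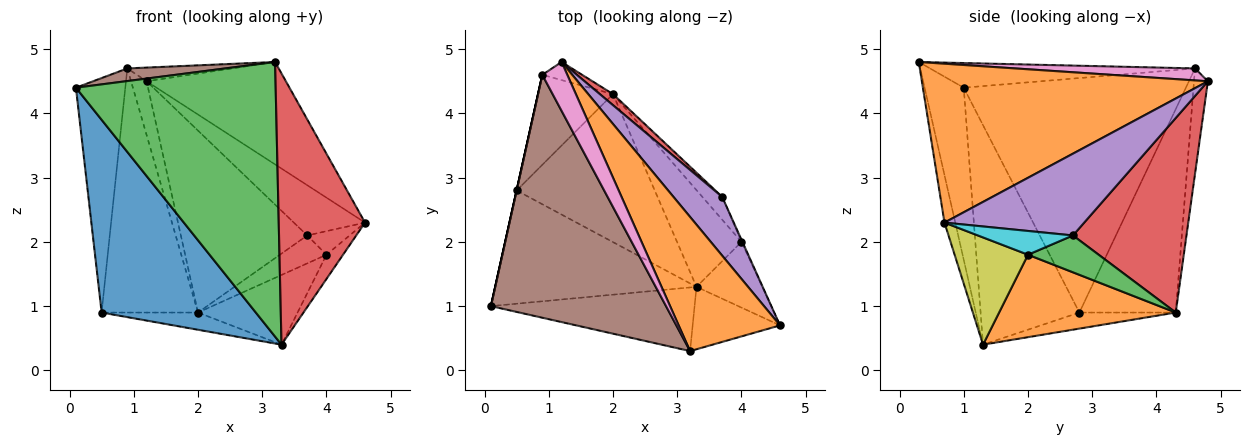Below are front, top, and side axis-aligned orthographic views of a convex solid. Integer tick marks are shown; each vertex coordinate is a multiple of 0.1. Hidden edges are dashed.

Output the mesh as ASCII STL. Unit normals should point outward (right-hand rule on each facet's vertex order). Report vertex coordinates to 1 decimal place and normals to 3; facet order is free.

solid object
 facet normal -0.483 -0.755 -0.443
  outer loop
   vertex 0.5 2.8 0.9
   vertex 3.3 1.3 0.4
   vertex 0.1 1.0 4.4
  endloop
 endfacet
 facet normal 0.780 0.380 0.498
  outer loop
   vertex 3.2 0.3 4.8
   vertex 4.6 0.7 2.3
   vertex 1.2 4.8 4.5
  endloop
 endfacet
 facet normal -0.187 -0.957 -0.222
  outer loop
   vertex 3.2 0.3 4.8
   vertex 0.1 1.0 4.4
   vertex 3.3 1.3 0.4
  endloop
 endfacet
 facet normal -0.121 -0.967 -0.223
  outer loop
   vertex 3.2 0.3 4.8
   vertex 3.3 1.3 0.4
   vertex 4.6 0.7 2.3
  endloop
 endfacet
 facet normal 0.787 0.401 0.469
  outer loop
   vertex 3.7 2.7 2.1
   vertex 1.2 4.8 4.5
   vertex 4.6 0.7 2.3
  endloop
 endfacet
 facet normal -0.139 -0.051 0.989
  outer loop
   vertex 0.9 4.6 4.7
   vertex 0.1 1.0 4.4
   vertex 3.2 0.3 4.8
  endloop
 endfacet
 facet normal 0.420 0.245 0.874
  outer loop
   vertex 0.9 4.6 4.7
   vertex 3.2 0.3 4.8
   vertex 1.2 4.8 4.5
  endloop
 endfacet
 facet normal -0.976 0.217 0.000
  outer loop
   vertex 0.9 4.6 4.7
   vertex 0.5 2.8 0.9
   vertex 0.1 1.0 4.4
  endloop
 endfacet
 facet normal 0.837 0.189 -0.513
  outer loop
   vertex 4.0 2.0 1.8
   vertex 4.6 0.7 2.3
   vertex 3.3 1.3 0.4
  endloop
 endfacet
 facet normal 0.913 0.407 -0.037
  outer loop
   vertex 4.0 2.0 1.8
   vertex 3.7 2.7 2.1
   vertex 4.6 0.7 2.3
  endloop
 endfacet
 facet normal -0.115 0.115 -0.987
  outer loop
   vertex 2.0 4.3 0.9
   vertex 3.3 1.3 0.4
   vertex 0.5 2.8 0.9
  endloop
 endfacet
 facet normal 0.720 0.406 -0.563
  outer loop
   vertex 2.0 4.3 0.9
   vertex 4.0 2.0 1.8
   vertex 3.3 1.3 0.4
  endloop
 endfacet
 facet normal 0.762 0.502 -0.410
  outer loop
   vertex 2.0 4.3 0.9
   vertex 3.7 2.7 2.1
   vertex 4.0 2.0 1.8
  endloop
 endfacet
 facet normal 0.668 0.743 0.045
  outer loop
   vertex 2.0 4.3 0.9
   vertex 1.2 4.8 4.5
   vertex 3.7 2.7 2.1
  endloop
 endfacet
 facet normal -0.645 0.724 -0.244
  outer loop
   vertex 2.0 4.3 0.9
   vertex 0.9 4.6 4.7
   vertex 1.2 4.8 4.5
  endloop
 endfacet
 facet normal -0.684 0.684 -0.252
  outer loop
   vertex 2.0 4.3 0.9
   vertex 0.5 2.8 0.9
   vertex 0.9 4.6 4.7
  endloop
 endfacet
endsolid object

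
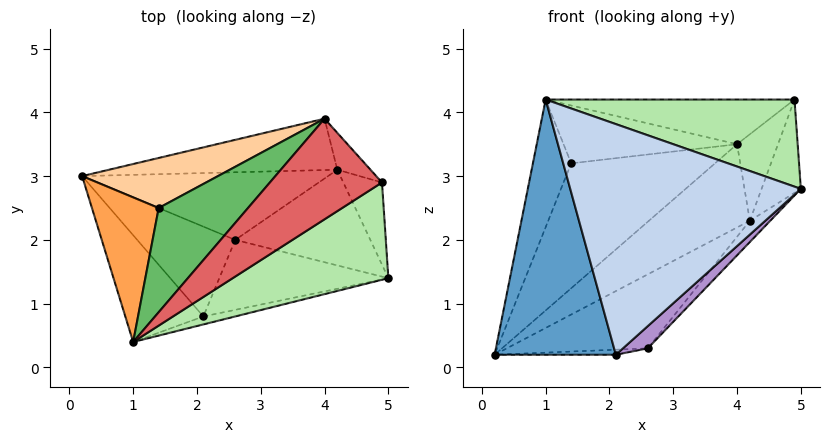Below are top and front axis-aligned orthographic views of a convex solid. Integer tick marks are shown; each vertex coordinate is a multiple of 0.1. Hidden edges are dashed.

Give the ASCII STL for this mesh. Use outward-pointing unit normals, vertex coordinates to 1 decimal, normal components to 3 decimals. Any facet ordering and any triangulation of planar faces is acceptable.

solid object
 facet normal -0.730 -0.630 -0.264
  outer loop
   vertex 2.1 0.8 0.2
   vertex 1.0 0.4 4.2
   vertex 0.2 3.0 0.2
  endloop
 endfacet
 facet normal 0.231 -0.972 -0.034
  outer loop
   vertex 2.1 0.8 0.2
   vertex 5.0 1.4 2.8
   vertex 1.0 0.4 4.2
  endloop
 endfacet
 facet normal -0.848 0.351 0.398
  outer loop
   vertex 1.4 2.5 3.2
   vertex 0.2 3.0 0.2
   vertex 1.0 0.4 4.2
  endloop
 endfacet
 facet normal -0.477 0.816 0.327
  outer loop
   vertex 1.4 2.5 3.2
   vertex 4.0 3.9 3.5
   vertex 0.2 3.0 0.2
  endloop
 endfacet
 facet normal -0.341 0.456 0.822
  outer loop
   vertex 1.4 2.5 3.2
   vertex 1.0 0.4 4.2
   vertex 4.0 3.9 3.5
  endloop
 endfacet
 facet normal 0.393 -0.613 0.685
  outer loop
   vertex 4.9 2.9 4.2
   vertex 1.0 0.4 4.2
   vertex 5.0 1.4 2.8
  endloop
 endfacet
 facet normal -0.252 0.393 0.885
  outer loop
   vertex 4.9 2.9 4.2
   vertex 4.0 3.9 3.5
   vertex 1.0 0.4 4.2
  endloop
 endfacet
 facet normal 0.065 0.056 -0.996
  outer loop
   vertex 2.6 2.0 0.3
   vertex 2.1 0.8 0.2
   vertex 0.2 3.0 0.2
  endloop
 endfacet
 facet normal 0.676 -0.223 -0.702
  outer loop
   vertex 2.6 2.0 0.3
   vertex 5.0 1.4 2.8
   vertex 2.1 0.8 0.2
  endloop
 endfacet
 facet normal 0.731 0.148 -0.666
  outer loop
   vertex 4.2 3.1 2.3
   vertex 5.0 1.4 2.8
   vertex 2.6 2.0 0.3
  endloop
 endfacet
 facet normal 0.895 0.335 -0.295
  outer loop
   vertex 4.2 3.1 2.3
   vertex 4.9 2.9 4.2
   vertex 5.0 1.4 2.8
  endloop
 endfacet
 facet normal 0.799 0.554 -0.236
  outer loop
   vertex 4.2 3.1 2.3
   vertex 4.0 3.9 3.5
   vertex 4.9 2.9 4.2
  endloop
 endfacet
 facet normal 0.247 0.825 -0.509
  outer loop
   vertex 4.2 3.1 2.3
   vertex 0.2 3.0 0.2
   vertex 4.0 3.9 3.5
  endloop
 endfacet
 facet normal 0.318 0.700 -0.639
  outer loop
   vertex 4.2 3.1 2.3
   vertex 2.6 2.0 0.3
   vertex 0.2 3.0 0.2
  endloop
 endfacet
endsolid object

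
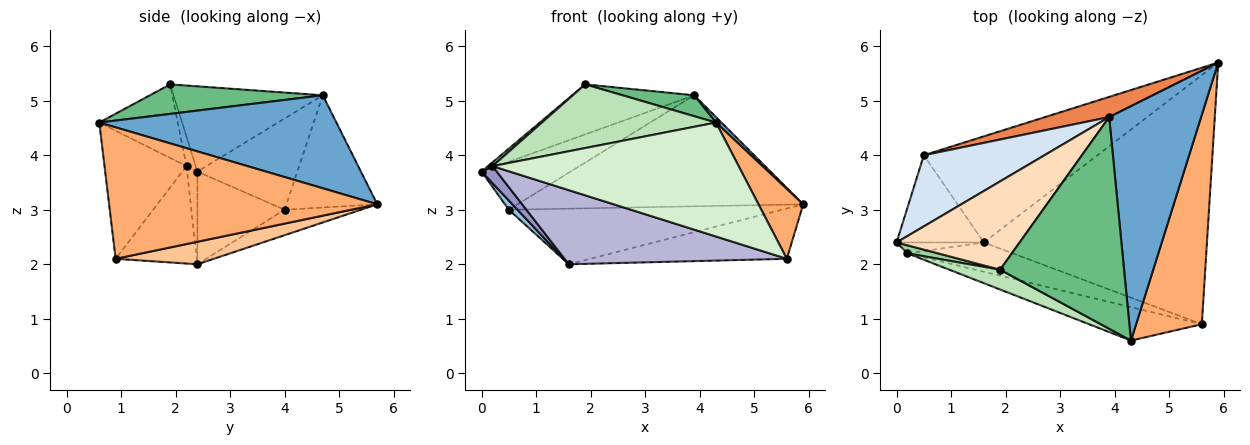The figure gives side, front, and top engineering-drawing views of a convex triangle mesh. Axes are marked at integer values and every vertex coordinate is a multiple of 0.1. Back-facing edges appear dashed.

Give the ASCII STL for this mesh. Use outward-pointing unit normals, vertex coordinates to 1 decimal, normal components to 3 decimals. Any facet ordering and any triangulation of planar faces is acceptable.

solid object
 facet normal 0.711 -0.016 0.703
  outer loop
   vertex 3.9 4.7 5.1
   vertex 4.3 0.6 4.6
   vertex 5.9 5.7 3.1
  endloop
 endfacet
 facet normal -0.726 -0.072 -0.684
  outer loop
   vertex 0.5 4.0 3.0
   vertex 1.6 2.4 2.0
   vertex 0.0 2.4 3.7
  endloop
 endfacet
 facet normal -0.129 0.460 -0.878
  outer loop
   vertex 0.5 4.0 3.0
   vertex 5.9 5.7 3.1
   vertex 1.6 2.4 2.0
  endloop
 endfacet
 facet normal -0.531 0.473 0.703
  outer loop
   vertex 0.5 4.0 3.0
   vertex 0.0 2.4 3.7
   vertex 3.9 4.7 5.1
  endloop
 endfacet
 facet normal -0.299 0.939 0.171
  outer loop
   vertex 0.5 4.0 3.0
   vertex 3.9 4.7 5.1
   vertex 5.9 5.7 3.1
  endloop
 endfacet
 facet normal 0.885 -0.147 0.442
  outer loop
   vertex 5.6 0.9 2.1
   vertex 5.9 5.7 3.1
   vertex 4.3 0.6 4.6
  endloop
 endfacet
 facet normal 0.098 0.197 -0.975
  outer loop
   vertex 5.6 0.9 2.1
   vertex 1.6 2.4 2.0
   vertex 5.9 5.7 3.1
  endloop
 endfacet
 facet normal -0.516 0.422 0.745
  outer loop
   vertex 1.9 1.9 5.3
   vertex 3.9 4.7 5.1
   vertex 0.0 2.4 3.7
  endloop
 endfacet
 facet normal 0.231 -0.096 0.968
  outer loop
   vertex 1.9 1.9 5.3
   vertex 4.3 0.6 4.6
   vertex 3.9 4.7 5.1
  endloop
 endfacet
 facet normal -0.658 -0.317 0.683
  outer loop
   vertex 0.2 2.2 3.8
   vertex 1.9 1.9 5.3
   vertex 0.0 2.4 3.7
  endloop
 endfacet
 facet normal -0.395 -0.877 0.273
  outer loop
   vertex 0.2 2.2 3.8
   vertex 4.3 0.6 4.6
   vertex 1.9 1.9 5.3
  endloop
 endfacet
 facet normal -0.304 -0.914 -0.268
  outer loop
   vertex 0.2 2.2 3.8
   vertex 5.6 0.9 2.1
   vertex 4.3 0.6 4.6
  endloop
 endfacet
 facet normal -0.497 -0.731 -0.468
  outer loop
   vertex 0.2 2.2 3.8
   vertex 0.0 2.4 3.7
   vertex 1.6 2.4 2.0
  endloop
 endfacet
 facet normal -0.322 -0.881 -0.348
  outer loop
   vertex 0.2 2.2 3.8
   vertex 1.6 2.4 2.0
   vertex 5.6 0.9 2.1
  endloop
 endfacet
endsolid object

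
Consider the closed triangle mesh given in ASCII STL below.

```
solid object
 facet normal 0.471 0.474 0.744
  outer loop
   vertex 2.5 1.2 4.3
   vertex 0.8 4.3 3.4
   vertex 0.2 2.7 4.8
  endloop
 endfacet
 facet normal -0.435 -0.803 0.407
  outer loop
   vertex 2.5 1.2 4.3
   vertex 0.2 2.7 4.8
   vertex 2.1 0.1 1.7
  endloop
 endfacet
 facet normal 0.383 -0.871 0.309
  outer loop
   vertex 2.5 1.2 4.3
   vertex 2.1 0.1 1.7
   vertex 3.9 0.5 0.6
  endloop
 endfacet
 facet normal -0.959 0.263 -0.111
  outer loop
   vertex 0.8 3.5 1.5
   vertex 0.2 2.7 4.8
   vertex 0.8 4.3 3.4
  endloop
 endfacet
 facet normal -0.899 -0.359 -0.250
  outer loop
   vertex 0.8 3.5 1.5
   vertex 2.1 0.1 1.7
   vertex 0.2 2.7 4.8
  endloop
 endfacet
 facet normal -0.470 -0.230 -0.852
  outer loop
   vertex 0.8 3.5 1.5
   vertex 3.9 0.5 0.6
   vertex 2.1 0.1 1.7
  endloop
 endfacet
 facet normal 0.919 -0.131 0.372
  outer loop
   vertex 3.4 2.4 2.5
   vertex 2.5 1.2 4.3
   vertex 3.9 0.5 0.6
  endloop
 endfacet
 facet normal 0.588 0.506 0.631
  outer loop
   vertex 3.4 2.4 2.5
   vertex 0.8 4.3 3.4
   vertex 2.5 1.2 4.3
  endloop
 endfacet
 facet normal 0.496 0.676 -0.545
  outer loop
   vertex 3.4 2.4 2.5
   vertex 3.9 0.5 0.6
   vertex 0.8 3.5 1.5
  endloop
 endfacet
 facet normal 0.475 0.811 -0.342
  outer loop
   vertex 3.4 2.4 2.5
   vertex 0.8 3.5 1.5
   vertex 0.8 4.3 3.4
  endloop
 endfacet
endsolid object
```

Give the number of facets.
10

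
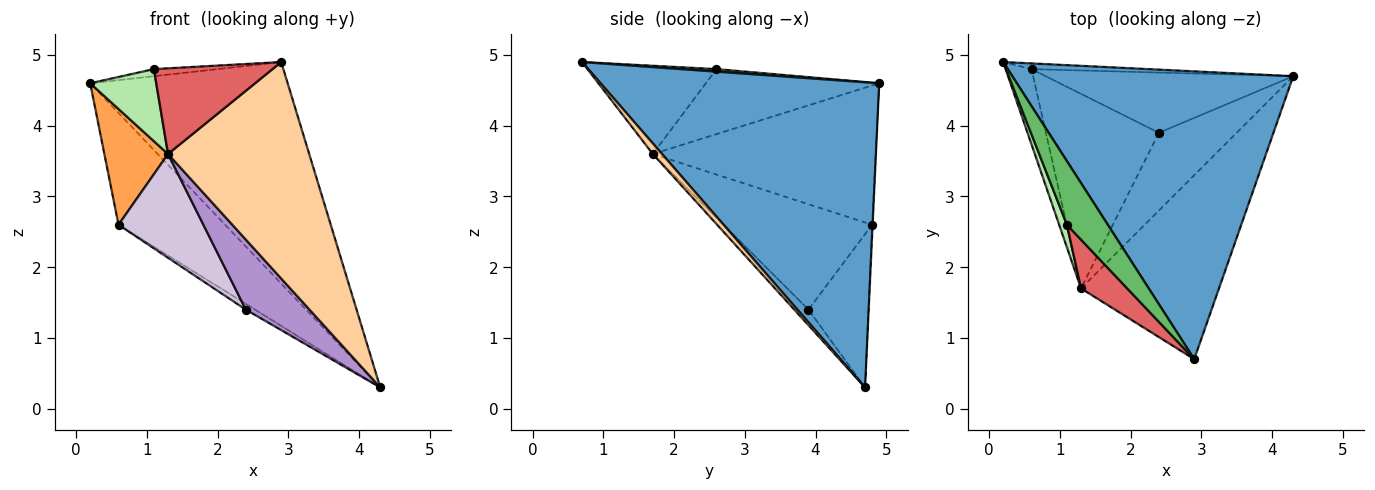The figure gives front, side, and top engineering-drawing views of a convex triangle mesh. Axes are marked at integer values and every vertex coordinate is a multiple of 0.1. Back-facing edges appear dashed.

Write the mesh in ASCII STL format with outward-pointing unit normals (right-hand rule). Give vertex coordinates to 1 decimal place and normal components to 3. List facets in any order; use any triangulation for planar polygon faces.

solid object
 facet normal 0.652 0.462 0.601
  outer loop
   vertex 2.9 0.7 4.9
   vertex 4.3 4.7 0.3
   vertex 0.2 4.9 4.6
  endloop
 endfacet
 facet normal -0.005 0.999 -0.051
  outer loop
   vertex 0.6 4.8 2.6
   vertex 0.2 4.9 4.6
   vertex 4.3 4.7 0.3
  endloop
 endfacet
 facet normal -0.947 -0.270 -0.176
  outer loop
   vertex 1.3 1.7 3.6
   vertex 0.2 4.9 4.6
   vertex 0.6 4.8 2.6
  endloop
 endfacet
 facet normal 0.050 -0.761 -0.647
  outer loop
   vertex 1.3 1.7 3.6
   vertex 4.3 4.7 0.3
   vertex 2.9 0.7 4.9
  endloop
 endfacet
 facet normal 0.061 0.110 0.992
  outer loop
   vertex 1.1 2.6 4.8
   vertex 2.9 0.7 4.9
   vertex 0.2 4.9 4.6
  endloop
 endfacet
 facet normal -0.929 -0.354 0.111
  outer loop
   vertex 1.1 2.6 4.8
   vertex 0.2 4.9 4.6
   vertex 1.3 1.7 3.6
  endloop
 endfacet
 facet normal -0.687 -0.632 0.359
  outer loop
   vertex 1.1 2.6 4.8
   vertex 1.3 1.7 3.6
   vertex 2.9 0.7 4.9
  endloop
 endfacet
 facet normal -0.525 0.081 -0.847
  outer loop
   vertex 2.4 3.9 1.4
   vertex 0.6 4.8 2.6
   vertex 4.3 4.7 0.3
  endloop
 endfacet
 facet normal -0.147 -0.662 -0.735
  outer loop
   vertex 2.4 3.9 1.4
   vertex 4.3 4.7 0.3
   vertex 1.3 1.7 3.6
  endloop
 endfacet
 facet normal -0.636 -0.363 -0.681
  outer loop
   vertex 2.4 3.9 1.4
   vertex 1.3 1.7 3.6
   vertex 0.6 4.8 2.6
  endloop
 endfacet
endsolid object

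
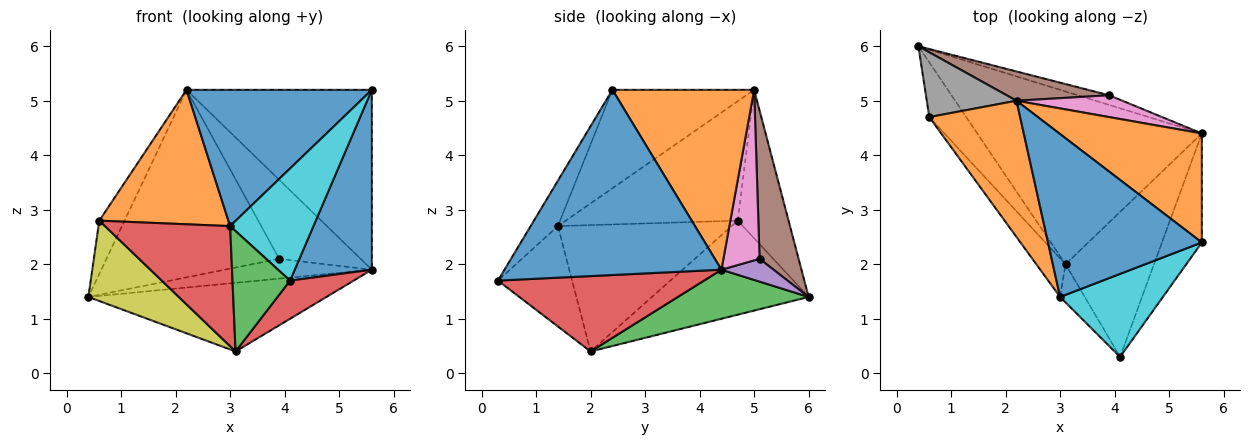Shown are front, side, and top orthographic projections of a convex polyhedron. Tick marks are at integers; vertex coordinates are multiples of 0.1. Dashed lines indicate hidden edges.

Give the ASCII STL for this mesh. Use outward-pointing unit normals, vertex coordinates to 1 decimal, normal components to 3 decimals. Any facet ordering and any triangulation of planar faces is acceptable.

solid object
 facet normal 0.923 -0.328 -0.199
  outer loop
   vertex 5.6 2.4 5.2
   vertex 4.1 0.3 1.7
   vertex 5.6 4.4 1.9
  endloop
 endfacet
 facet normal 0.547 0.716 0.434
  outer loop
   vertex 2.2 5.0 5.2
   vertex 5.6 2.4 5.2
   vertex 5.6 4.4 1.9
  endloop
 endfacet
 facet normal 0.199 0.362 -0.911
  outer loop
   vertex 3.1 2.0 0.4
   vertex 0.4 6.0 1.4
   vertex 5.6 4.4 1.9
  endloop
 endfacet
 facet normal 0.636 -0.196 -0.746
  outer loop
   vertex 3.1 2.0 0.4
   vertex 5.6 4.4 1.9
   vertex 4.1 0.3 1.7
  endloop
 endfacet
 facet normal 0.304 0.857 -0.417
  outer loop
   vertex 3.9 5.1 2.1
   vertex 5.6 4.4 1.9
   vertex 0.4 6.0 1.4
  endloop
 endfacet
 facet normal 0.218 0.964 0.151
  outer loop
   vertex 3.9 5.1 2.1
   vertex 0.4 6.0 1.4
   vertex 2.2 5.0 5.2
  endloop
 endfacet
 facet normal 0.394 0.886 0.244
  outer loop
   vertex 3.9 5.1 2.1
   vertex 2.2 5.0 5.2
   vertex 5.6 4.4 1.9
  endloop
 endfacet
 facet normal -0.787 0.392 0.476
  outer loop
   vertex 0.6 4.7 2.8
   vertex 2.2 5.0 5.2
   vertex 0.4 6.0 1.4
  endloop
 endfacet
 facet normal -0.820 -0.473 -0.322
  outer loop
   vertex 0.6 4.7 2.8
   vertex 0.4 6.0 1.4
   vertex 3.1 2.0 0.4
  endloop
 endfacet
 facet normal -0.254 -0.777 0.575
  outer loop
   vertex 3.0 1.4 2.7
   vertex 4.1 0.3 1.7
   vertex 5.6 2.4 5.2
  endloop
 endfacet
 facet normal -0.441 -0.576 0.689
  outer loop
   vertex 3.0 1.4 2.7
   vertex 5.6 2.4 5.2
   vertex 2.2 5.0 5.2
  endloop
 endfacet
 facet normal -0.683 -0.513 0.520
  outer loop
   vertex 3.0 1.4 2.7
   vertex 2.2 5.0 5.2
   vertex 0.6 4.7 2.8
  endloop
 endfacet
 facet normal -0.775 -0.602 -0.191
  outer loop
   vertex 3.0 1.4 2.7
   vertex 3.1 2.0 0.4
   vertex 4.1 0.3 1.7
  endloop
 endfacet
 facet normal -0.798 -0.574 -0.185
  outer loop
   vertex 3.0 1.4 2.7
   vertex 0.6 4.7 2.8
   vertex 3.1 2.0 0.4
  endloop
 endfacet
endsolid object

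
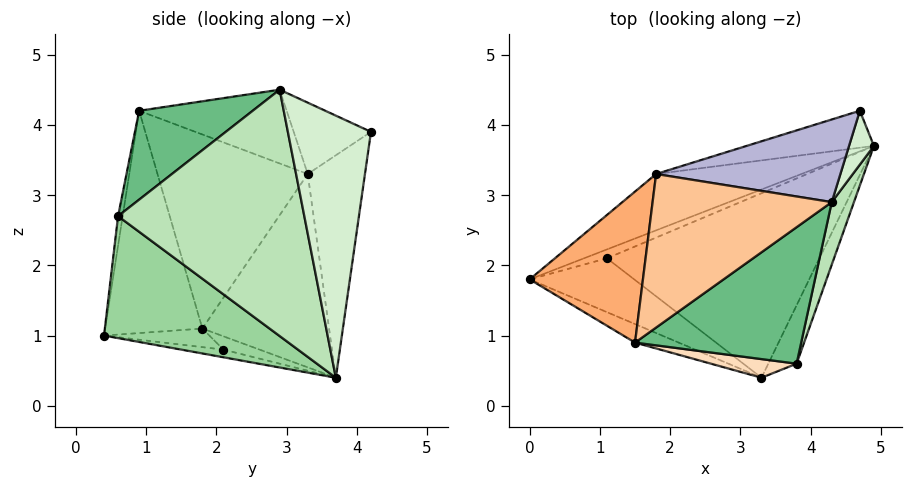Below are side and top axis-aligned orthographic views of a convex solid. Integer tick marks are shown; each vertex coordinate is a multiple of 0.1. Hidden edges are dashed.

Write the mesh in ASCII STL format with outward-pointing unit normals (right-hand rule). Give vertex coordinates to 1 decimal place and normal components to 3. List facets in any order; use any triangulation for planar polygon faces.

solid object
 facet normal -0.391 -0.917 -0.077
  outer loop
   vertex 1.5 0.9 4.2
   vertex 0.0 1.8 1.1
   vertex 3.3 0.4 1.0
  endloop
 endfacet
 facet normal -0.359 0.699 -0.619
  outer loop
   vertex 1.1 2.1 0.8
   vertex 0.0 1.8 1.1
   vertex 4.9 3.7 0.4
  endloop
 endfacet
 facet normal -0.166 -0.324 -0.931
  outer loop
   vertex 1.1 2.1 0.8
   vertex 3.3 0.4 1.0
   vertex 0.0 1.8 1.1
  endloop
 endfacet
 facet normal -0.036 -0.162 -0.986
  outer loop
   vertex 1.1 2.1 0.8
   vertex 4.9 3.7 0.4
   vertex 3.3 0.4 1.0
  endloop
 endfacet
 facet normal -0.382 0.879 -0.287
  outer loop
   vertex 1.8 3.3 3.3
   vertex 4.9 3.7 0.4
   vertex 0.0 1.8 1.1
  endloop
 endfacet
 facet normal -0.828 0.285 0.483
  outer loop
   vertex 1.8 3.3 3.3
   vertex 0.0 1.8 1.1
   vertex 1.5 0.9 4.2
  endloop
 endfacet
 facet normal -0.354 0.367 0.860
  outer loop
   vertex 1.8 3.3 3.3
   vertex 1.5 0.9 4.2
   vertex 4.3 2.9 4.5
  endloop
 endfacet
 facet normal -0.045 -0.991 0.130
  outer loop
   vertex 3.8 0.6 2.7
   vertex 1.5 0.9 4.2
   vertex 3.3 0.4 1.0
  endloop
 endfacet
 facet normal 0.370 -0.621 0.691
  outer loop
   vertex 3.8 0.6 2.7
   vertex 4.3 2.9 4.5
   vertex 1.5 0.9 4.2
  endloop
 endfacet
 facet normal 0.867 -0.457 -0.201
  outer loop
   vertex 3.8 0.6 2.7
   vertex 3.3 0.4 1.0
   vertex 4.9 3.7 0.4
  endloop
 endfacet
 facet normal 0.957 -0.276 0.086
  outer loop
   vertex 3.8 0.6 2.7
   vertex 4.9 3.7 0.4
   vertex 4.3 2.9 4.5
  endloop
 endfacet
 facet normal 0.963 -0.254 0.091
  outer loop
   vertex 4.7 4.2 3.9
   vertex 4.3 2.9 4.5
   vertex 4.9 3.7 0.4
  endloop
 endfacet
 facet normal -0.264 0.953 -0.151
  outer loop
   vertex 4.7 4.2 3.9
   vertex 4.9 3.7 0.4
   vertex 1.8 3.3 3.3
  endloop
 endfacet
 facet normal -0.317 0.476 0.820
  outer loop
   vertex 4.7 4.2 3.9
   vertex 1.8 3.3 3.3
   vertex 4.3 2.9 4.5
  endloop
 endfacet
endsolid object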